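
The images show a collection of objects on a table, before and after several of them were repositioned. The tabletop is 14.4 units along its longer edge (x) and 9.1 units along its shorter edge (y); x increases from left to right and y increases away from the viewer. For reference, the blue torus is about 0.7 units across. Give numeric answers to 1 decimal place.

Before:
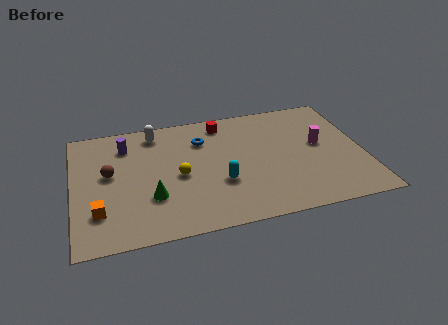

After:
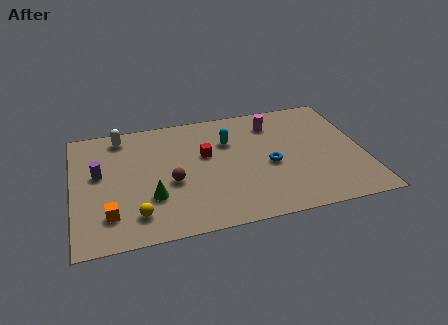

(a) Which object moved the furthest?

the blue torus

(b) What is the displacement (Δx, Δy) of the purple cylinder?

(-1.4, -1.9)

The purple cylinder was at about (2.7, 7.1) and moved to about (1.3, 5.2).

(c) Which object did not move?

the green cone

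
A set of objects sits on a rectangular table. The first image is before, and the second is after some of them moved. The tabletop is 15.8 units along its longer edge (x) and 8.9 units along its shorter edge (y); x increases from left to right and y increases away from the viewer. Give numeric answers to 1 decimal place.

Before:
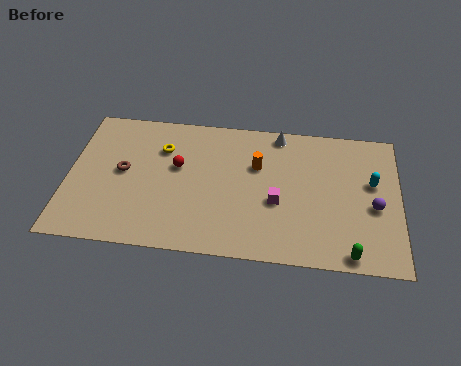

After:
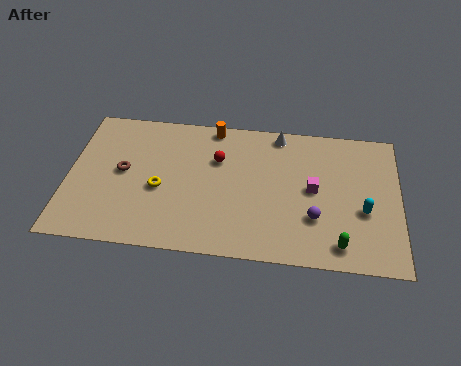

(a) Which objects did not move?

the white cone and the brown torus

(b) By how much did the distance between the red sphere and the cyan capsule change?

-1.9

Before: roughly 9.3 units apart; after: 7.4. That's 1.9 units closer together.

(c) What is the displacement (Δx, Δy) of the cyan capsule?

(-0.4, -1.8)

The cyan capsule was at about (14.5, 5.3) and moved to about (14.1, 3.5).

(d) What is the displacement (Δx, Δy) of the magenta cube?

(1.7, 1.0)

The magenta cube started near (10.0, 3.6) and ended near (11.7, 4.6).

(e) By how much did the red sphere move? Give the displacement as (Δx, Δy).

(1.9, 0.7)

The red sphere was at about (5.2, 5.3) and moved to about (7.1, 6.0).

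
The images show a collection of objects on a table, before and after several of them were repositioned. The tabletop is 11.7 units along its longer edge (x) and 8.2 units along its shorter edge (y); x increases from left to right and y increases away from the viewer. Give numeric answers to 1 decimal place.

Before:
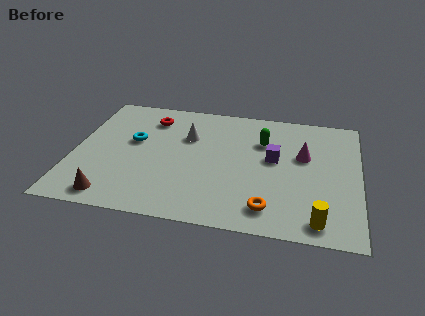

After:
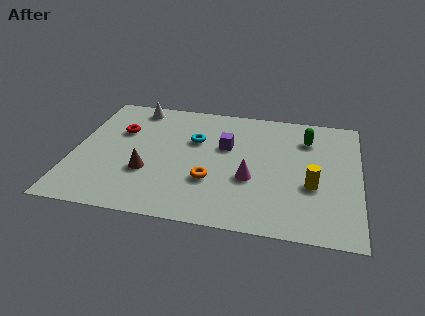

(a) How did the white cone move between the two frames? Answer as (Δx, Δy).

(-2.3, 1.7)

From the two frames, the white cone sits at roughly (4.6, 5.5) before and (2.3, 7.2) after.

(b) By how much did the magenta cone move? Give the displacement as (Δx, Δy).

(-2.1, -1.9)

From the two frames, the magenta cone sits at roughly (9.4, 5.0) before and (7.3, 3.1) after.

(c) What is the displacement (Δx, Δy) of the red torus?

(-1.2, -1.1)

The red torus started near (3.0, 6.5) and ended near (1.8, 5.4).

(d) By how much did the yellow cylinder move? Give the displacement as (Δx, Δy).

(-0.3, 2.1)

From the two frames, the yellow cylinder sits at roughly (10.1, 1.0) before and (9.8, 3.1) after.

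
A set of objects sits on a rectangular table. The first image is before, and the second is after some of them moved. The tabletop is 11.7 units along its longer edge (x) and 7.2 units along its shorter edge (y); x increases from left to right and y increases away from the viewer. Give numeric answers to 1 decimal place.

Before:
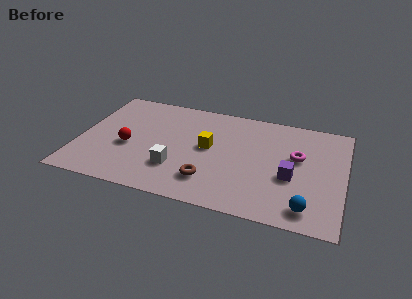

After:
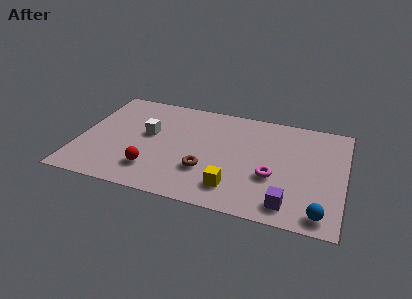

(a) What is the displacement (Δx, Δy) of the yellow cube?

(1.3, -2.4)

From the two frames, the yellow cube sits at roughly (5.7, 3.9) before and (7.0, 1.5) after.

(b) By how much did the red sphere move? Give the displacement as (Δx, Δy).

(1.2, -1.3)

The red sphere started near (2.2, 3.0) and ended near (3.4, 1.7).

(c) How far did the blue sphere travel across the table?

0.6

The blue sphere was near (10.2, 1.1) before and (10.8, 0.9) after, so it travelled √(0.6² + 0.2²) ≈ 0.6 units.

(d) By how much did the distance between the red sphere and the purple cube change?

-1.2

The distance was about 7.2 in the first image and 6.0 in the second, so they moved 1.2 units closer together.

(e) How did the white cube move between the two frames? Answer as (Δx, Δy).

(-1.4, 2.0)

The white cube started near (4.4, 2.1) and ended near (3.0, 4.1).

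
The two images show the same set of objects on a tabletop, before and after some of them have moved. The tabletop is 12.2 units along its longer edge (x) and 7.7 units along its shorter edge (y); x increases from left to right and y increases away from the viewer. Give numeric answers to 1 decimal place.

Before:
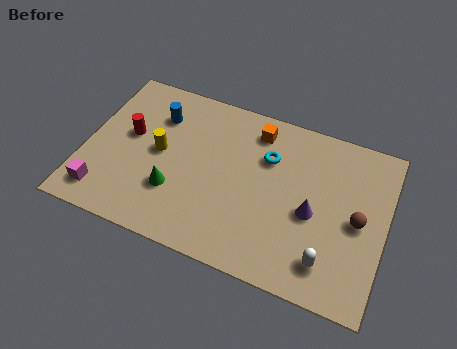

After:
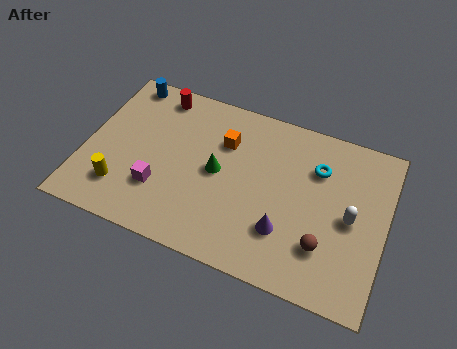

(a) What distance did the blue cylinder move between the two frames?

1.9

The blue cylinder was near (2.7, 5.7) before and (1.2, 6.9) after, so it travelled √(1.5² + 1.2²) ≈ 1.9 units.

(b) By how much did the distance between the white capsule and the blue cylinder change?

+1.6

Before: roughly 8.5 units apart; after: 10.1. That's 1.6 units further apart.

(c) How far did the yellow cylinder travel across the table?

2.6

The yellow cylinder was near (3.0, 4.0) before and (1.7, 1.8) after, so it travelled √(1.3² + 2.2²) ≈ 2.6 units.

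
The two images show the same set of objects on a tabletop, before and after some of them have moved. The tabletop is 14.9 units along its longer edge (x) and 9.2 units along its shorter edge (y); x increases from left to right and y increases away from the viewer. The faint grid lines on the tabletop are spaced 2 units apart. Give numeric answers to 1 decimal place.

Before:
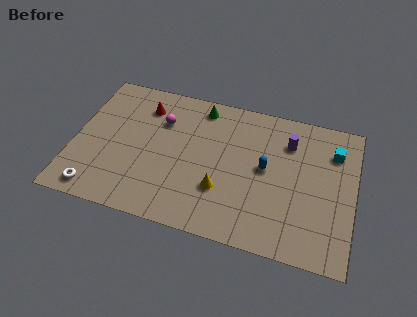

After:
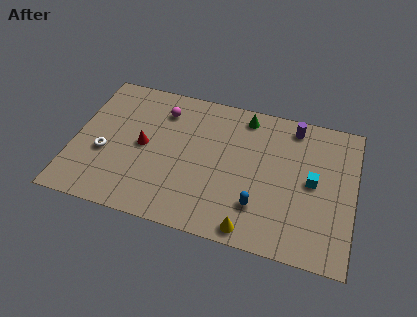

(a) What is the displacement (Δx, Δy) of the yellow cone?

(1.7, -2.0)

From the two frames, the yellow cone sits at roughly (8.0, 2.9) before and (9.7, 0.9) after.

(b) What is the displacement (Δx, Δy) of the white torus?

(0.2, 2.5)

The white torus was at about (1.5, 1.1) and moved to about (1.7, 3.6).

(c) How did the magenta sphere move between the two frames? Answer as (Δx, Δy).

(0.0, 0.7)

From the two frames, the magenta sphere sits at roughly (4.5, 6.5) before and (4.5, 7.2) after.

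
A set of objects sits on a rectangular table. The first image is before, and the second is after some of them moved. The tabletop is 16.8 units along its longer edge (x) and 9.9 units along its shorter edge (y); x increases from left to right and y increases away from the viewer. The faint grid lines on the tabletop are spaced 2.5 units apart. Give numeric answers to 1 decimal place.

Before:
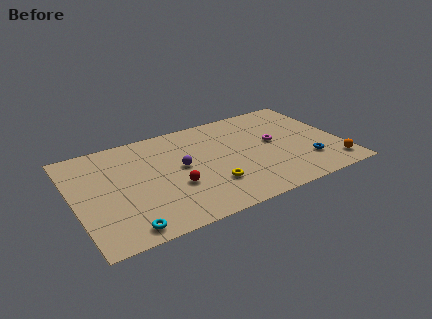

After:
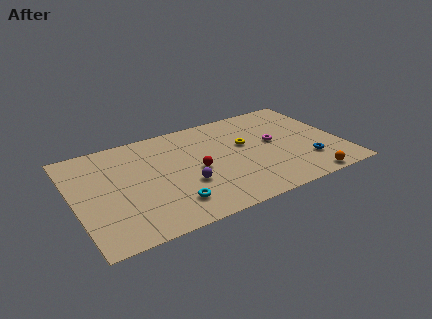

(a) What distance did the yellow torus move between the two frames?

4.0

The yellow torus moved from about (8.3, 2.8) to (10.9, 5.9), a distance of √(2.6² + 3.1²) ≈ 4.0.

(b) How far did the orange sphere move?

2.0

The orange sphere moved from about (15.9, 1.6) to (14.1, 0.8), a distance of √(1.8² + 0.8²) ≈ 2.0.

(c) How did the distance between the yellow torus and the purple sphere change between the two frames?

+1.8

The distance was about 3.0 in the first image and 4.8 in the second, so they moved 1.8 units further apart.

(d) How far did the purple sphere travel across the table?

1.8

The purple sphere moved from about (6.7, 5.3) to (6.8, 3.5), a distance of √(0.1² + 1.8²) ≈ 1.8.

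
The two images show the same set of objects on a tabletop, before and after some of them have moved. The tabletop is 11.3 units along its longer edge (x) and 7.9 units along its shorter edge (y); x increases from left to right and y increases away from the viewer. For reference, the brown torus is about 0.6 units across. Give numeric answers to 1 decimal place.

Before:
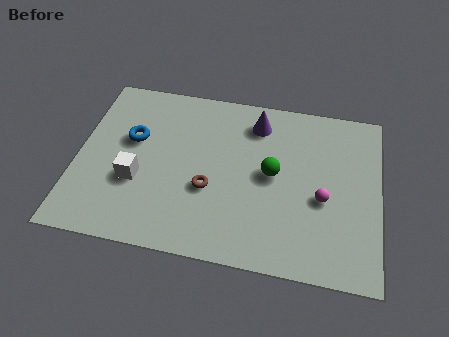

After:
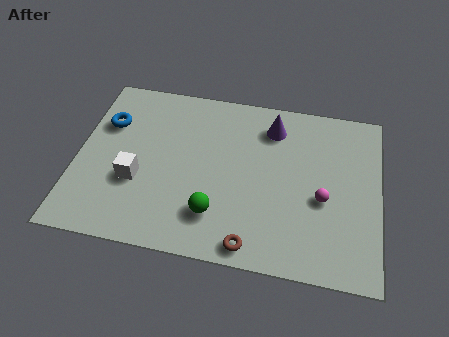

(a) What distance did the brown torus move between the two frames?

2.8

The brown torus was near (5.0, 3.0) before and (6.7, 0.8) after, so it travelled √(1.7² + 2.2²) ≈ 2.8 units.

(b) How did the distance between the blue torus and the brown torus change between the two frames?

+3.8

The distance was about 3.5 in the first image and 7.3 in the second, so they moved 3.8 units further apart.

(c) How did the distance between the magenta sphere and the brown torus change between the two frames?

-0.7

They were about 4.2 units apart before and 3.5 after — 0.7 units closer together.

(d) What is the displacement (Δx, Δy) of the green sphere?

(-2.0, -2.2)

The green sphere started near (7.3, 4.1) and ended near (5.3, 1.9).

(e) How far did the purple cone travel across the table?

0.6

The purple cone was near (6.6, 6.4) before and (7.2, 6.3) after, so it travelled √(0.6² + 0.1²) ≈ 0.6 units.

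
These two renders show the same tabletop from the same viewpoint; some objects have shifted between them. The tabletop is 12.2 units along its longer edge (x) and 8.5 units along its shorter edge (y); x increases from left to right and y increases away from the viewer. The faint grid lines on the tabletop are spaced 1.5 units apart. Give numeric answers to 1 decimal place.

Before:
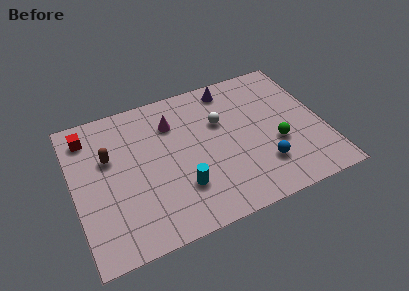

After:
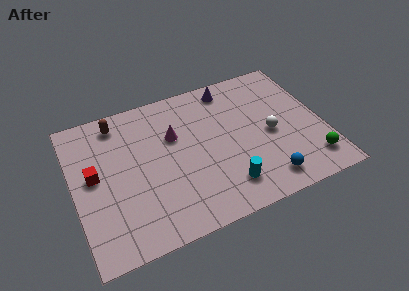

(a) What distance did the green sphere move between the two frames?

2.2

From (9.8, 3.2) to (11.3, 1.6), the green sphere covered √(1.5² + 1.6²) ≈ 2.2 units.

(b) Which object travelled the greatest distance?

the white sphere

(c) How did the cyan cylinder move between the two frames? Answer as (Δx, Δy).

(2.1, -0.7)

The cyan cylinder started near (5.0, 2.4) and ended near (7.1, 1.7).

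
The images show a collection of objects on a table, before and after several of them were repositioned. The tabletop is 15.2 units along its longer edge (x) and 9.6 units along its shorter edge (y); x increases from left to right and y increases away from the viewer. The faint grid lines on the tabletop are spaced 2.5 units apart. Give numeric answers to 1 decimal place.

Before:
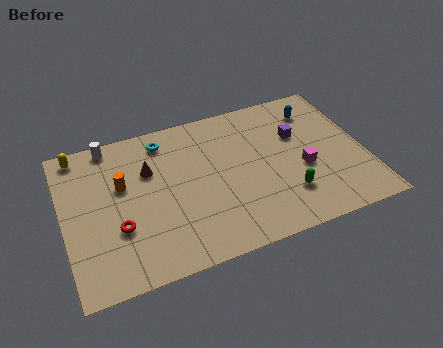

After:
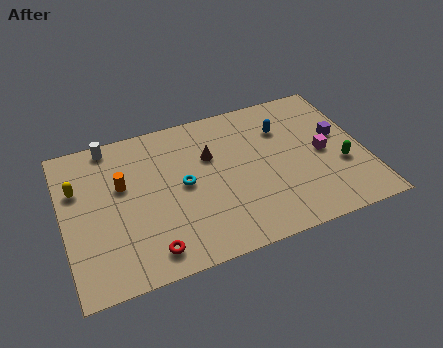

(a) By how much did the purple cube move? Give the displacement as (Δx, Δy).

(2.0, -0.7)

The purple cube was at about (12.0, 6.2) and moved to about (14.0, 5.5).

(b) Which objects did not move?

the white cylinder and the orange cylinder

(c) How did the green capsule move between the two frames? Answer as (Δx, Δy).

(2.9, 1.0)

From the two frames, the green capsule sits at roughly (11.0, 2.5) before and (13.9, 3.5) after.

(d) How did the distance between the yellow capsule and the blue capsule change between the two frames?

-1.6

Before: roughly 12.1 units apart; after: 10.5. That's 1.6 units closer together.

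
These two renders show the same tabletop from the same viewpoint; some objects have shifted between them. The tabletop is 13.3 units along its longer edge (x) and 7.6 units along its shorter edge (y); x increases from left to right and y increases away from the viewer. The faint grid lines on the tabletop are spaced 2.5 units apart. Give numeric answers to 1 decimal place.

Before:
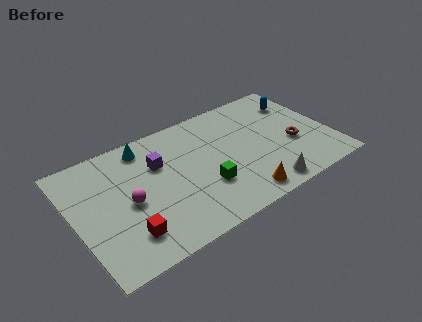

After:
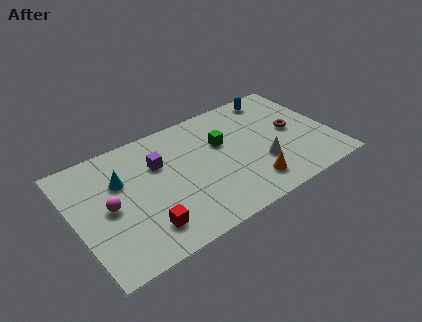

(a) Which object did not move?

the purple cube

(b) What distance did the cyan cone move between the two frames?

2.1

From (4.0, 6.5) to (2.5, 5.0), the cyan cone covered √(1.5² + 1.5²) ≈ 2.1 units.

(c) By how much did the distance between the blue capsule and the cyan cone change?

+0.5

They were about 8.1 units apart before and 8.6 after — 0.5 units further apart.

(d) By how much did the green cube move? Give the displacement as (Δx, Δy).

(1.3, 2.3)

The green cube was at about (6.5, 2.5) and moved to about (7.8, 4.8).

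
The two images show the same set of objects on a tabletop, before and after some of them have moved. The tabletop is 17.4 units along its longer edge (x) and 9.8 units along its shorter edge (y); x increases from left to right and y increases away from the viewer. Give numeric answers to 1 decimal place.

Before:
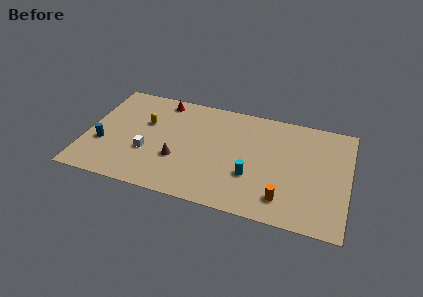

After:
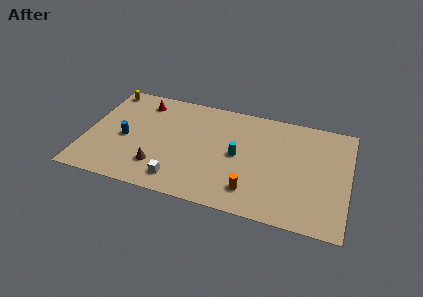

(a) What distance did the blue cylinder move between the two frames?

1.7

The blue cylinder moved from about (1.2, 3.5) to (2.6, 4.4), a distance of √(1.4² + 0.9²) ≈ 1.7.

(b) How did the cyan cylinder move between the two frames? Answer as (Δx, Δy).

(-1.0, 1.6)

The cyan cylinder was at about (11.1, 3.3) and moved to about (10.1, 4.9).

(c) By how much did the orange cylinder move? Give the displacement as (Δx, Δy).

(-2.1, 0.1)

The orange cylinder started near (13.3, 1.9) and ended near (11.2, 2.0).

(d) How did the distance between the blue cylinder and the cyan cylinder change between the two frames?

-2.4

Before: roughly 9.9 units apart; after: 7.5. That's 2.4 units closer together.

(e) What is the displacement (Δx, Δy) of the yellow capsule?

(-2.9, 2.5)

From the two frames, the yellow capsule sits at roughly (3.8, 6.2) before and (0.9, 8.7) after.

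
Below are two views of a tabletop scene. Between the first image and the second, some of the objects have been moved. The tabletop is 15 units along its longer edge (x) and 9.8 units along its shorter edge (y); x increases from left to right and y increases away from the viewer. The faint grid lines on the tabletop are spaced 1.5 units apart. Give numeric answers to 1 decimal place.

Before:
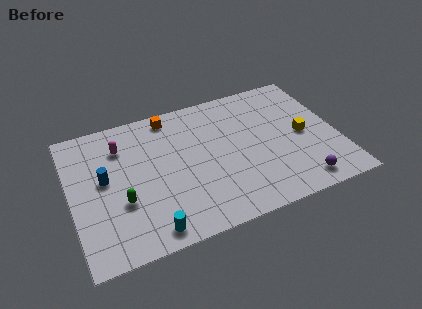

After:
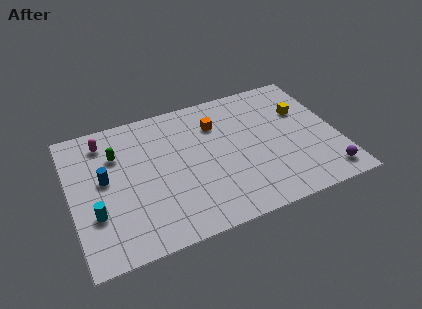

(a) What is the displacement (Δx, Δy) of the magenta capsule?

(-0.9, 0.7)

The magenta capsule started near (3.0, 7.4) and ended near (2.1, 8.1).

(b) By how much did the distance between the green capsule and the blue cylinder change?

-0.4

The distance was about 2.1 in the first image and 1.7 in the second, so they moved 0.4 units closer together.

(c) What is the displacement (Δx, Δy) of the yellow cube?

(0.2, 1.8)

From the two frames, the yellow cube sits at roughly (13.1, 4.7) before and (13.3, 6.5) after.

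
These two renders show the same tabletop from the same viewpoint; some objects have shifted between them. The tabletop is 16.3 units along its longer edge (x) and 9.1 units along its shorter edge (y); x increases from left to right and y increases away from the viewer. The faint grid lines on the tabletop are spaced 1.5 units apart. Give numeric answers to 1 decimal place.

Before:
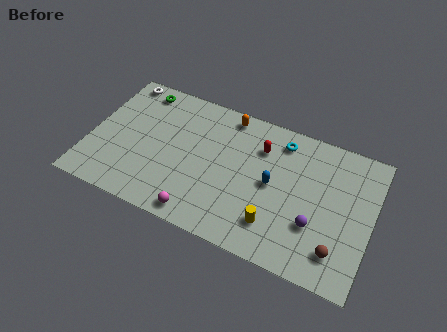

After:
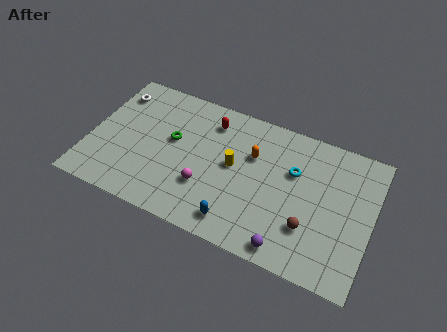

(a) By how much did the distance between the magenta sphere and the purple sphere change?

-1.4

They were about 6.7 units apart before and 5.3 after — 1.4 units closer together.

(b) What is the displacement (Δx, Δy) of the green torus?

(2.3, -2.7)

The green torus started near (2.4, 7.9) and ended near (4.7, 5.2).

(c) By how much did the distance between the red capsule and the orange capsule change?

+0.4

The distance was about 2.5 in the first image and 2.9 in the second, so they moved 0.4 units further apart.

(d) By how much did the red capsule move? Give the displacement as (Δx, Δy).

(-3.0, 0.6)

The red capsule started near (9.7, 6.7) and ended near (6.7, 7.3).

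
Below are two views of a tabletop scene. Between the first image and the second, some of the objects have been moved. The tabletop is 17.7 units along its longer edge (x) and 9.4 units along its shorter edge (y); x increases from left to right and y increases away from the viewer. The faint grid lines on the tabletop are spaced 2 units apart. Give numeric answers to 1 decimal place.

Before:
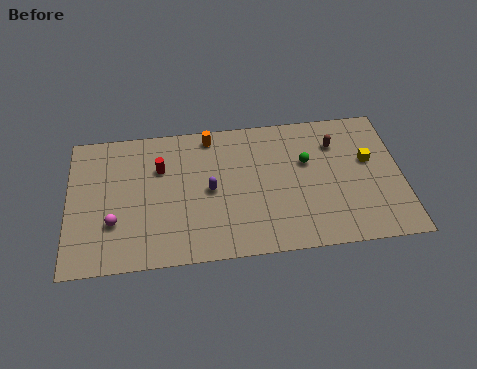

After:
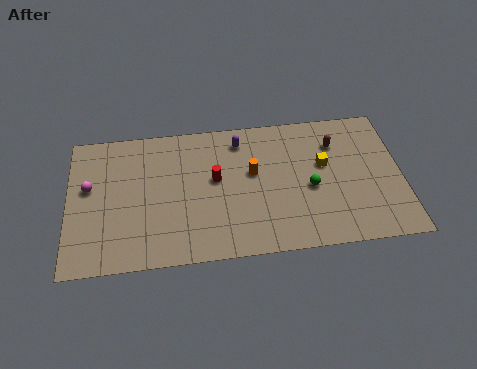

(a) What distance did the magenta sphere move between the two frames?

2.8

The magenta sphere moved from about (2.4, 3.0) to (1.1, 5.5), a distance of √(1.3² + 2.5²) ≈ 2.8.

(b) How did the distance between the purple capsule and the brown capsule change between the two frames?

-2.0

The distance was about 7.2 in the first image and 5.2 in the second, so they moved 2.0 units closer together.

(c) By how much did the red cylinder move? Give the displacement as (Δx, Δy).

(2.9, -1.1)

From the two frames, the red cylinder sits at roughly (4.9, 6.4) before and (7.8, 5.3) after.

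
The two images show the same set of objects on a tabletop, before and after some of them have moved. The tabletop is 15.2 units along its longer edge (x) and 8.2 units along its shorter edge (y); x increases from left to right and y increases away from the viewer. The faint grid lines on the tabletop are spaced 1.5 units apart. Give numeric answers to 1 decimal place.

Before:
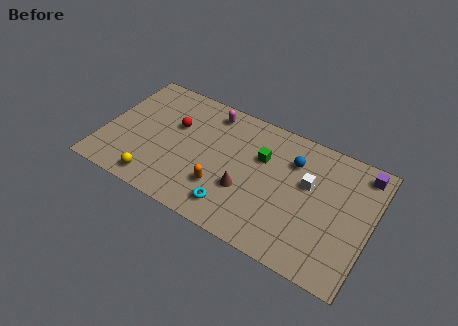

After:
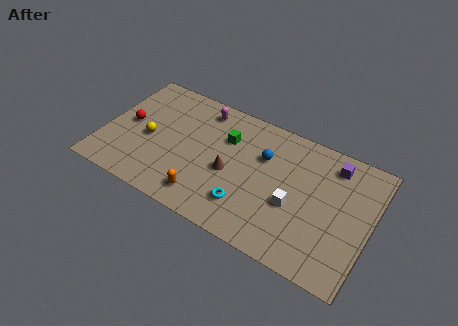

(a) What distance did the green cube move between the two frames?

2.1

The green cube moved from about (8.9, 5.4) to (6.8, 5.7), a distance of √(2.1² + 0.3²) ≈ 2.1.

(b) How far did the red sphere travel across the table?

2.8

From (3.9, 5.2) to (1.3, 4.2), the red sphere covered √(2.6² + 1.0²) ≈ 2.8 units.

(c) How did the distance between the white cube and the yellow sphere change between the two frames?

-0.7

They were about 9.1 units apart before and 8.4 after — 0.7 units closer together.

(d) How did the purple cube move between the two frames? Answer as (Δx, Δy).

(-1.6, -0.3)

From the two frames, the purple cube sits at roughly (14.4, 7.1) before and (12.8, 6.8) after.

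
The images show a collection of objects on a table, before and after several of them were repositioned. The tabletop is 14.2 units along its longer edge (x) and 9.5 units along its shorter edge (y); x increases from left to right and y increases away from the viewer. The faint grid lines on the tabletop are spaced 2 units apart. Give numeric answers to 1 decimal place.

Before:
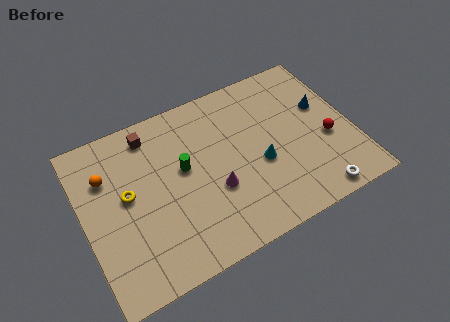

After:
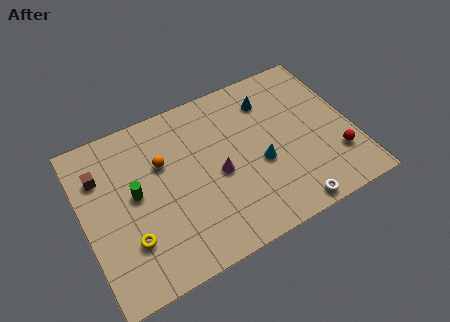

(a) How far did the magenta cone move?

0.9

The magenta cone moved from about (6.7, 3.5) to (7.0, 4.3), a distance of √(0.3² + 0.8²) ≈ 0.9.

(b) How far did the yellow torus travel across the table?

2.5

The yellow torus was near (2.3, 5.2) before and (2.1, 2.7) after, so it travelled √(0.2² + 2.5²) ≈ 2.5 units.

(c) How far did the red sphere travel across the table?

1.2

The red sphere moved from about (12.8, 3.8) to (13.1, 2.6), a distance of √(0.3² + 1.2²) ≈ 1.2.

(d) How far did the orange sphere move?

2.9

From (1.4, 6.7) to (4.3, 6.2), the orange sphere covered √(2.9² + 0.5²) ≈ 2.9 units.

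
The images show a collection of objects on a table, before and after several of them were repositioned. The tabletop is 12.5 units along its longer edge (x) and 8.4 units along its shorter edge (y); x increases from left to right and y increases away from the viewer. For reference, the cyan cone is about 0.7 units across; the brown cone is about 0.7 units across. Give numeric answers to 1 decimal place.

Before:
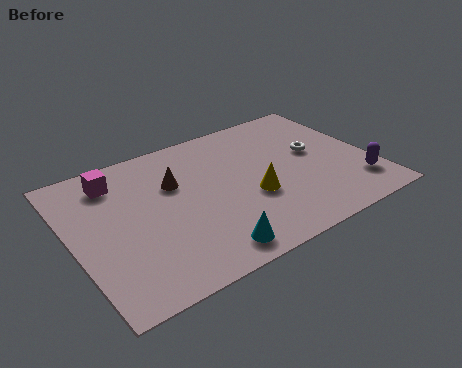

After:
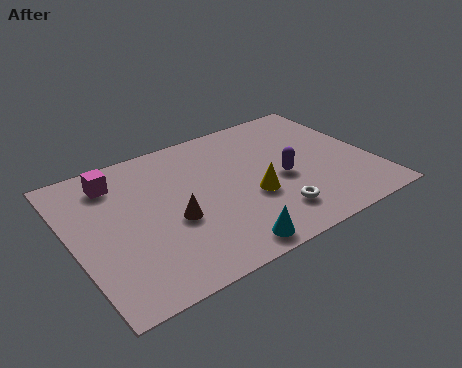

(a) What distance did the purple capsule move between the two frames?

3.4

The purple capsule moved from about (11.6, 1.9) to (8.7, 3.7), a distance of √(2.9² + 1.8²) ≈ 3.4.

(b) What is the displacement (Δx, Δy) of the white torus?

(-2.4, -2.9)

The white torus started near (10.3, 4.7) and ended near (7.9, 1.8).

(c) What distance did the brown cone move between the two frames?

2.1

From (4.4, 5.5) to (4.0, 3.4), the brown cone covered √(0.4² + 2.1²) ≈ 2.1 units.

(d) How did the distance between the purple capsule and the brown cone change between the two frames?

-3.3

They were about 8.0 units apart before and 4.7 after — 3.3 units closer together.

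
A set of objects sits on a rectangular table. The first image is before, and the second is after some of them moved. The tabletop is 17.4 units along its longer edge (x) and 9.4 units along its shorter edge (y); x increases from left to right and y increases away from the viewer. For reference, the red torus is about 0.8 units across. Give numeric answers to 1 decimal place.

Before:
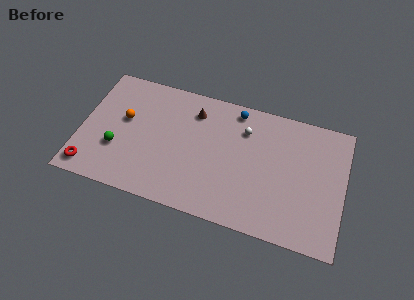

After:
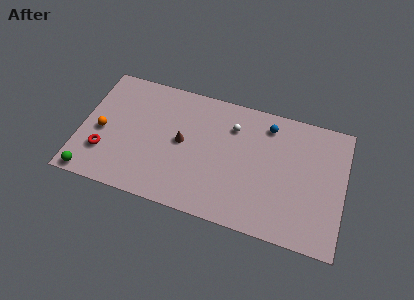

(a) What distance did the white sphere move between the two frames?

0.8

The white sphere moved from about (10.7, 7.0) to (9.9, 7.0), a distance of √(0.8² + 0.0²) ≈ 0.8.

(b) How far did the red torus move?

1.6

From (0.9, 1.3) to (1.7, 2.7), the red torus covered √(0.8² + 1.4²) ≈ 1.6 units.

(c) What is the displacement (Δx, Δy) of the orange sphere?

(-1.4, -1.3)

From the two frames, the orange sphere sits at roughly (2.8, 5.5) before and (1.4, 4.2) after.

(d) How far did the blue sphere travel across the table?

2.3

From (10.0, 8.3) to (12.2, 7.8), the blue sphere covered √(2.2² + 0.5²) ≈ 2.3 units.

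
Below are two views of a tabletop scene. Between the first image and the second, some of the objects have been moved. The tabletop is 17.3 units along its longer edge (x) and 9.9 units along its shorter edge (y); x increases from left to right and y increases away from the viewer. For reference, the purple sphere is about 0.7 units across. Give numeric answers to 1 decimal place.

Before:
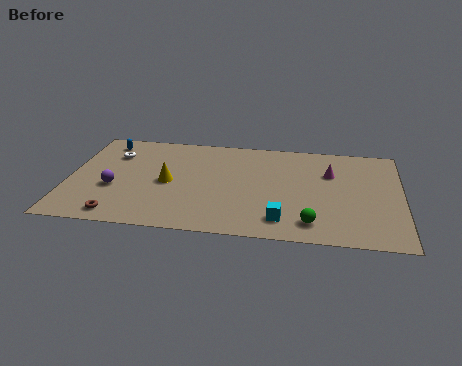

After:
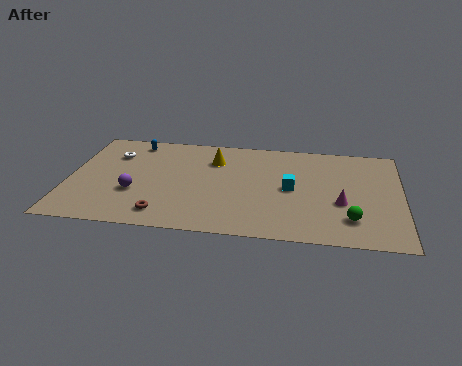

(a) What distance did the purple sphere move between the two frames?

1.1

The purple sphere moved from about (2.4, 3.8) to (3.5, 3.5), a distance of √(1.1² + 0.3²) ≈ 1.1.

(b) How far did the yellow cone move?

3.5

The yellow cone was near (5.2, 4.7) before and (7.5, 7.3) after, so it travelled √(2.3² + 2.6²) ≈ 3.5 units.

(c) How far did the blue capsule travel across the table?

1.5

The blue capsule moved from about (1.7, 8.4) to (3.2, 8.6), a distance of √(1.5² + 0.2²) ≈ 1.5.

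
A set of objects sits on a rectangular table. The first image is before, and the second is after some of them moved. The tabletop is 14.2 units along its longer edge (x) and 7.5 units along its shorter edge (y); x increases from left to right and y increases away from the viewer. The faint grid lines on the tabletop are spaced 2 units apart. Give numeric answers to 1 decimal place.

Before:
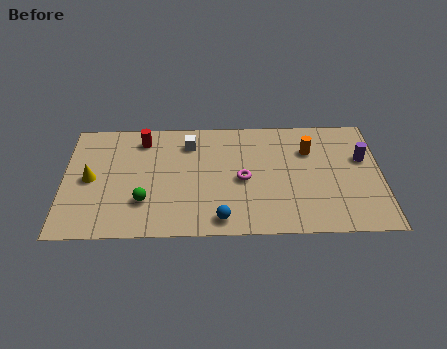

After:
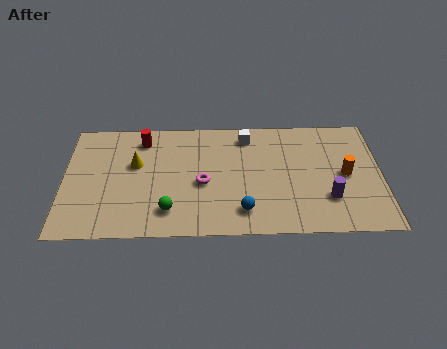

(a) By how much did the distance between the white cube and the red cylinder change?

+2.6

The distance was about 2.1 in the first image and 4.7 in the second, so they moved 2.6 units further apart.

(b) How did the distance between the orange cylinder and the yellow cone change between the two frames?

-0.5

Before: roughly 9.9 units apart; after: 9.4. That's 0.5 units closer together.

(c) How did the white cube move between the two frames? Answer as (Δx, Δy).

(2.6, 0.4)

The white cube started near (5.6, 5.9) and ended near (8.2, 6.3).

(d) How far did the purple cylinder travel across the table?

3.0

From (13.4, 4.7) to (11.8, 2.2), the purple cylinder covered √(1.6² + 2.5²) ≈ 3.0 units.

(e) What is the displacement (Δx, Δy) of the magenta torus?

(-1.8, -0.2)

From the two frames, the magenta torus sits at roughly (8.0, 3.5) before and (6.2, 3.3) after.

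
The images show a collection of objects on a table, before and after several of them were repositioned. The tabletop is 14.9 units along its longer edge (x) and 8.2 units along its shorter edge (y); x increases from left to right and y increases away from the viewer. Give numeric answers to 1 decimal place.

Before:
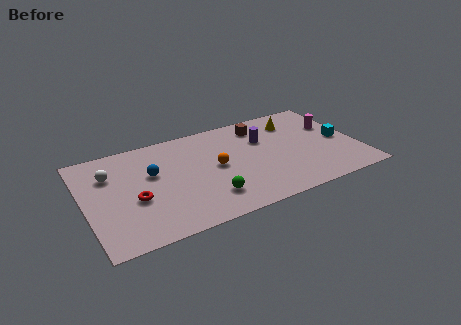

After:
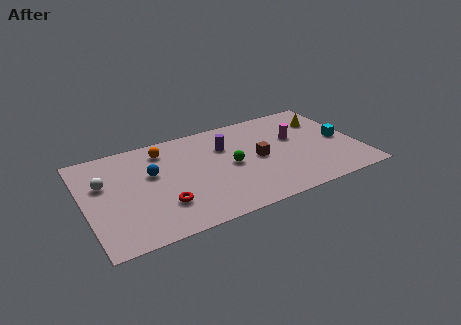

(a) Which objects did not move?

the blue sphere and the cyan cube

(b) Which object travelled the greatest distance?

the orange sphere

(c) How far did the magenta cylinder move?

2.2

From (13.8, 5.3) to (11.6, 5.0), the magenta cylinder covered √(2.2² + 0.3²) ≈ 2.2 units.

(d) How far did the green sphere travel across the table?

2.6

The green sphere was near (6.4, 1.9) before and (7.9, 4.0) after, so it travelled √(1.5² + 2.1²) ≈ 2.6 units.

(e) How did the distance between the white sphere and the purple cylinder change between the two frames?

-1.7

The distance was about 8.4 in the first image and 6.7 in the second, so they moved 1.7 units closer together.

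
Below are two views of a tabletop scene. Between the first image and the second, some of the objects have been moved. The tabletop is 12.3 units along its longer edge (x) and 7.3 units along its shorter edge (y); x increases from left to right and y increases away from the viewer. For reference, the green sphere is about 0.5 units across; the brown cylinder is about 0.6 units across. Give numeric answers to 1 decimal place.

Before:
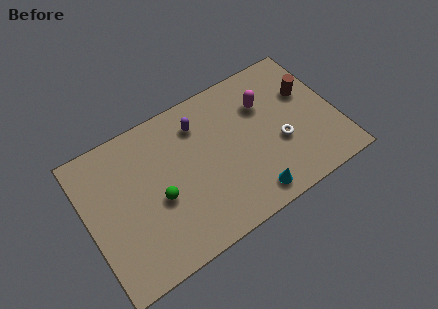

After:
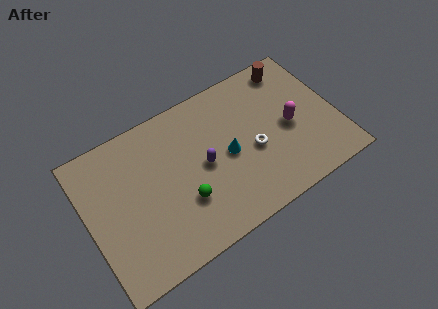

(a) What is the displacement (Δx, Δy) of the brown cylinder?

(-0.5, 1.6)

The brown cylinder started near (11.1, 4.7) and ended near (10.6, 6.3).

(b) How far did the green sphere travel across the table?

1.3

From (3.4, 3.1) to (4.5, 2.4), the green sphere covered √(1.1² + 0.7²) ≈ 1.3 units.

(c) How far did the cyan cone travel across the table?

2.6

From (7.6, 1.0) to (6.9, 3.5), the cyan cone covered √(0.7² + 2.5²) ≈ 2.6 units.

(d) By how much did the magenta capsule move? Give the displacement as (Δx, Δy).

(1.0, -1.7)

The magenta capsule was at about (9.0, 5.1) and moved to about (10.0, 3.4).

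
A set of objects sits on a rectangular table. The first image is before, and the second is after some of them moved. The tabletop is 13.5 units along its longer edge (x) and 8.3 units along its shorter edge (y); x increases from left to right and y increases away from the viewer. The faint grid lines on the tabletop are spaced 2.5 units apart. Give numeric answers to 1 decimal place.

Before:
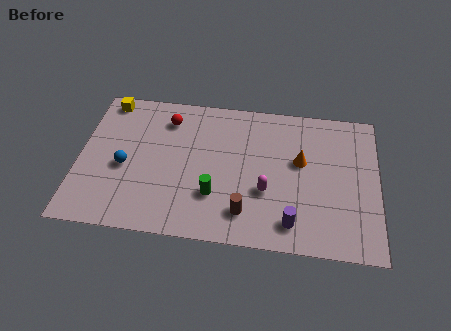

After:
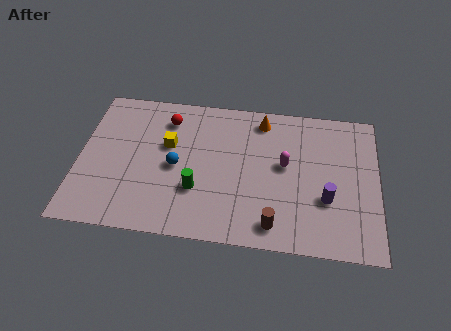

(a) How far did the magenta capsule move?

1.8

From (8.5, 3.0) to (9.3, 4.6), the magenta capsule covered √(0.8² + 1.6²) ≈ 1.8 units.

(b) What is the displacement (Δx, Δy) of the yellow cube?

(2.9, -2.3)

The yellow cube started near (1.1, 7.4) and ended near (4.0, 5.1).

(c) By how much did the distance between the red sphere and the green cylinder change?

-0.5

Before: roughly 4.7 units apart; after: 4.2. That's 0.5 units closer together.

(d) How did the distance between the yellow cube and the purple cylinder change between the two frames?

-3.0

They were about 10.5 units apart before and 7.5 after — 3.0 units closer together.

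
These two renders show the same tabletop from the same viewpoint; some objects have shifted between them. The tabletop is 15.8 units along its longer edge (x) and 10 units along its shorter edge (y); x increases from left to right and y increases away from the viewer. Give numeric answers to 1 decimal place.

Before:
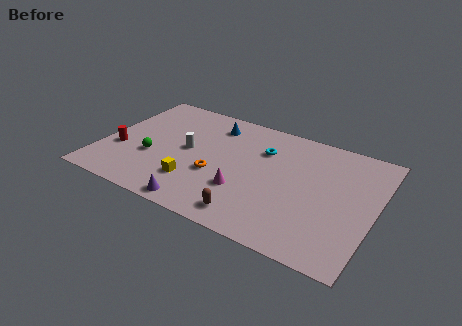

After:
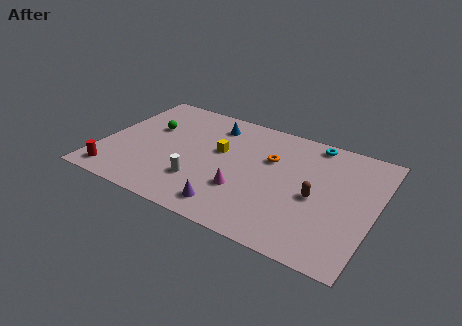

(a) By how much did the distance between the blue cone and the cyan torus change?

+2.6

The distance was about 3.3 in the first image and 5.9 in the second, so they moved 2.6 units further apart.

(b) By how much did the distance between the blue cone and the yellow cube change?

-3.2

They were about 5.5 units apart before and 2.3 after — 3.2 units closer together.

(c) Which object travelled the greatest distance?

the brown capsule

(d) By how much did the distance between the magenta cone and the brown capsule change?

+2.3

The distance was about 1.9 in the first image and 4.2 in the second, so they moved 2.3 units further apart.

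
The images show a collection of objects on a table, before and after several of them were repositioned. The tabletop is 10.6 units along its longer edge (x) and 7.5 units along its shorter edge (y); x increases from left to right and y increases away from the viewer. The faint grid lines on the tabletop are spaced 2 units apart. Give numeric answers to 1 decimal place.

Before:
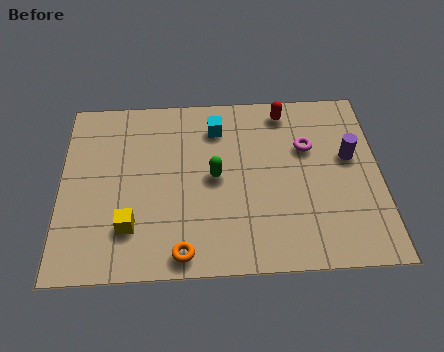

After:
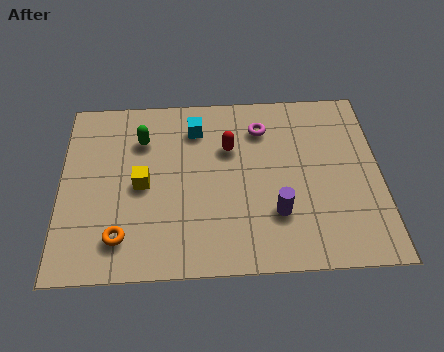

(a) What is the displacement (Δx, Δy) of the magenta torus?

(-1.5, 0.9)

The magenta torus was at about (8.2, 4.9) and moved to about (6.7, 5.8).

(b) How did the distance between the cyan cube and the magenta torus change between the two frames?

-1.0

Before: roughly 3.2 units apart; after: 2.2. That's 1.0 units closer together.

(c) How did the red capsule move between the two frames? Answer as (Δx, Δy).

(-1.9, -1.5)

The red capsule was at about (7.5, 6.5) and moved to about (5.6, 5.0).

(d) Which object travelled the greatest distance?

the purple cylinder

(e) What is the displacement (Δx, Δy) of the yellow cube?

(0.4, 1.7)

The yellow cube started near (2.3, 1.9) and ended near (2.7, 3.6).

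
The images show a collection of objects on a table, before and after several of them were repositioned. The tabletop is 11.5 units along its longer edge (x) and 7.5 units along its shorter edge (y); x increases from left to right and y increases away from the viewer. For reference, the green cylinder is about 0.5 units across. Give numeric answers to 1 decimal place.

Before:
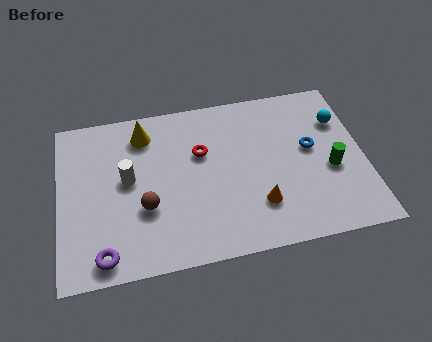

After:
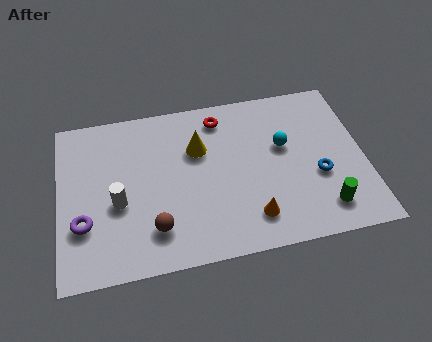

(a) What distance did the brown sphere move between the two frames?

1.0

The brown sphere moved from about (3.2, 2.7) to (3.5, 1.7), a distance of √(0.3² + 1.0²) ≈ 1.0.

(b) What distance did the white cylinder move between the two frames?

1.1

The white cylinder was near (2.6, 4.1) before and (2.2, 3.1) after, so it travelled √(0.4² + 1.0²) ≈ 1.1 units.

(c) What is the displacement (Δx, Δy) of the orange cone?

(-0.3, -0.5)

The orange cone was at about (7.4, 2.0) and moved to about (7.1, 1.5).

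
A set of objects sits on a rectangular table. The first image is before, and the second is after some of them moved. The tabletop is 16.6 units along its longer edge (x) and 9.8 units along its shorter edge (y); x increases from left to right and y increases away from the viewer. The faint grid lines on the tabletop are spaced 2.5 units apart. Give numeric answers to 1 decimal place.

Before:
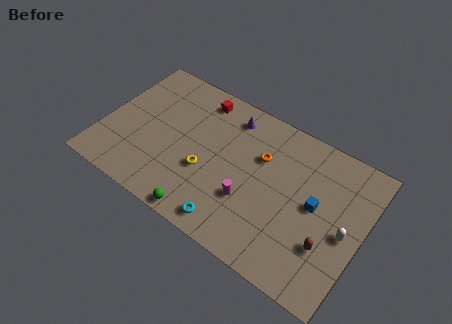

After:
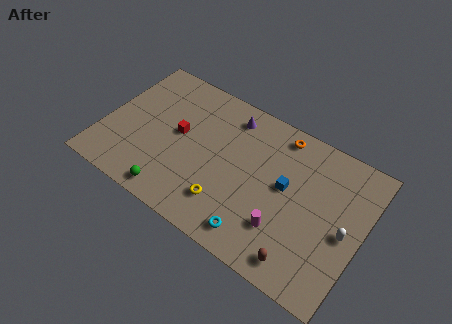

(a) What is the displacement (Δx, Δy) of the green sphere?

(-2.1, 0.3)

The green sphere was at about (7.2, 0.8) and moved to about (5.1, 1.1).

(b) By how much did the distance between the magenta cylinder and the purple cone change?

+1.7

They were about 5.3 units apart before and 7.0 after — 1.7 units further apart.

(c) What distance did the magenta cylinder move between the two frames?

2.4

The magenta cylinder was near (9.7, 3.3) before and (12.0, 2.7) after, so it travelled √(2.3² + 0.6²) ≈ 2.4 units.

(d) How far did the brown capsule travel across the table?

2.2

From (14.7, 3.1) to (13.4, 1.3), the brown capsule covered √(1.3² + 1.8²) ≈ 2.2 units.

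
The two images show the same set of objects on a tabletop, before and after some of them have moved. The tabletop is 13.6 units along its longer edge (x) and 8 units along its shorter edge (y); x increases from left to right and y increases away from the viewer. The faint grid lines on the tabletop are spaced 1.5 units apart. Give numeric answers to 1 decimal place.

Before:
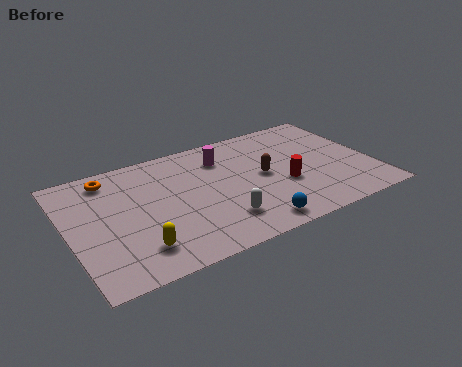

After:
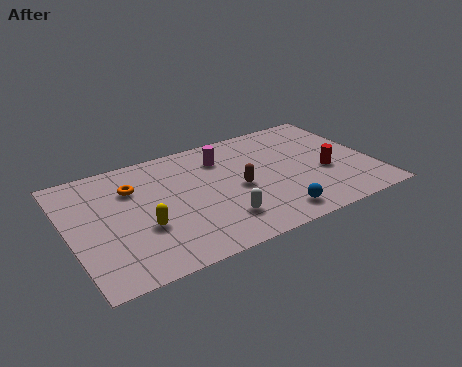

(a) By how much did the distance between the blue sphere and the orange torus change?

-0.8

The distance was about 8.1 in the first image and 7.3 in the second, so they moved 0.8 units closer together.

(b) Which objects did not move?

the magenta cylinder and the white capsule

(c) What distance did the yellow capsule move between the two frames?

1.3

The yellow capsule moved from about (2.7, 1.7) to (3.1, 2.9), a distance of √(0.4² + 1.2²) ≈ 1.3.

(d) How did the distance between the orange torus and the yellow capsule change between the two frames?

-2.3

They were about 5.1 units apart before and 2.8 after — 2.3 units closer together.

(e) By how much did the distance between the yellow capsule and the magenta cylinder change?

-1.1

They were about 6.2 units apart before and 5.1 after — 1.1 units closer together.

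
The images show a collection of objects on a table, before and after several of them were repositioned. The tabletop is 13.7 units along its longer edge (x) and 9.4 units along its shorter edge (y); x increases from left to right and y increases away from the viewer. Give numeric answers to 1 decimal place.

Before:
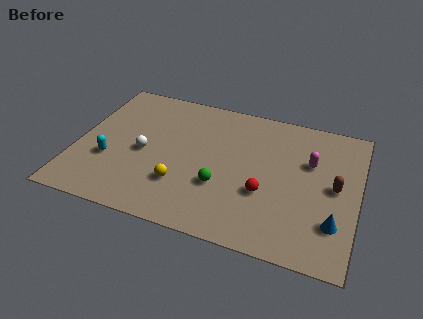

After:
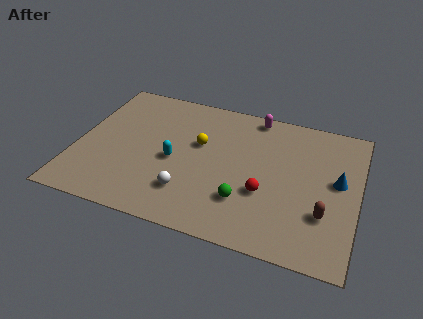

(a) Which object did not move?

the red sphere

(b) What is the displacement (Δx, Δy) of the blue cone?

(0.0, 2.7)

The blue cone started near (12.7, 2.5) and ended near (12.7, 5.2).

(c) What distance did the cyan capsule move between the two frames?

3.2

From (1.7, 3.3) to (4.8, 4.2), the cyan capsule covered √(3.1² + 0.9²) ≈ 3.2 units.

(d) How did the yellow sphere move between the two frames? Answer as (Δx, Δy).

(0.6, 3.0)

The yellow sphere was at about (5.3, 2.7) and moved to about (5.9, 5.7).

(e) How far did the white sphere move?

3.1

The white sphere was near (3.3, 4.3) before and (5.7, 2.3) after, so it travelled √(2.4² + 2.0²) ≈ 3.1 units.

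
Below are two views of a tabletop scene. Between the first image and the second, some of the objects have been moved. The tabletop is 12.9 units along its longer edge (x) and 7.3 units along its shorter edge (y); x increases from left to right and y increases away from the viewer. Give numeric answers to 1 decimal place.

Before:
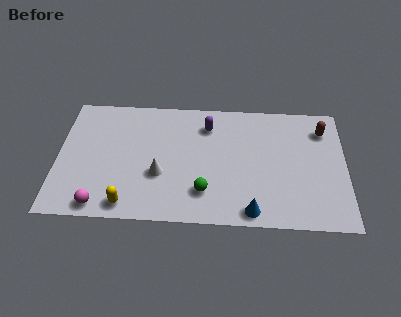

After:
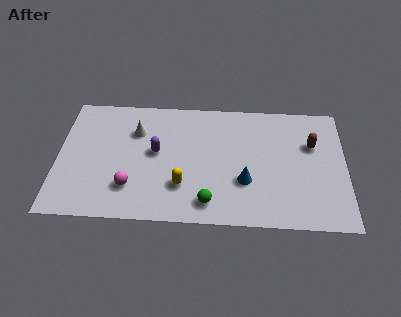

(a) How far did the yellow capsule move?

2.7

The yellow capsule was near (3.2, 0.9) before and (5.6, 2.1) after, so it travelled √(2.4² + 1.2²) ≈ 2.7 units.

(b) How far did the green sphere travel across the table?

0.6

The green sphere was near (6.6, 1.8) before and (6.8, 1.2) after, so it travelled √(0.2² + 0.6²) ≈ 0.6 units.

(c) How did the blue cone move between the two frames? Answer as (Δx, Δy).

(-0.3, 1.7)

From the two frames, the blue cone sits at roughly (8.7, 0.8) before and (8.4, 2.5) after.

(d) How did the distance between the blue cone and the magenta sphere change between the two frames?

-1.6

Before: roughly 6.7 units apart; after: 5.1. That's 1.6 units closer together.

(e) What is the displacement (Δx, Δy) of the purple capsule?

(-2.3, -1.7)

The purple capsule started near (6.7, 5.7) and ended near (4.4, 4.0).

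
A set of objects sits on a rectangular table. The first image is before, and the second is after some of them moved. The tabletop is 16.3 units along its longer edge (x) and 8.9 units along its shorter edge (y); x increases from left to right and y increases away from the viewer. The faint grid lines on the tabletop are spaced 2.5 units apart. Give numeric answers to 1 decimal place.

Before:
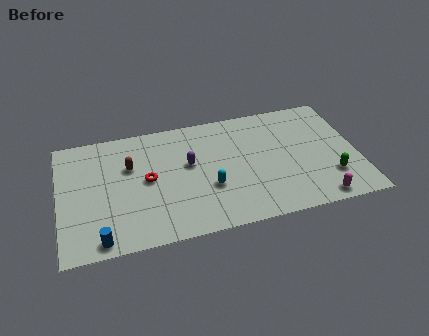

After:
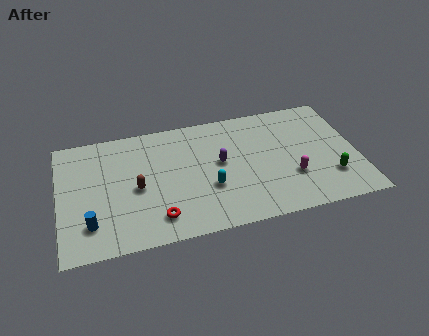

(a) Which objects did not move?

the green capsule and the cyan capsule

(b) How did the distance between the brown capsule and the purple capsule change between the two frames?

+1.4

The distance was about 3.3 in the first image and 4.7 in the second, so they moved 1.4 units further apart.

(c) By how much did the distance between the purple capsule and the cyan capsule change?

-0.4

The distance was about 2.2 in the first image and 1.8 in the second, so they moved 0.4 units closer together.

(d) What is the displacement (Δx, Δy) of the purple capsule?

(1.7, -0.3)

The purple capsule was at about (7.1, 5.2) and moved to about (8.8, 4.9).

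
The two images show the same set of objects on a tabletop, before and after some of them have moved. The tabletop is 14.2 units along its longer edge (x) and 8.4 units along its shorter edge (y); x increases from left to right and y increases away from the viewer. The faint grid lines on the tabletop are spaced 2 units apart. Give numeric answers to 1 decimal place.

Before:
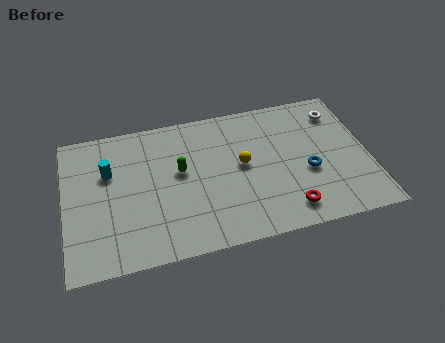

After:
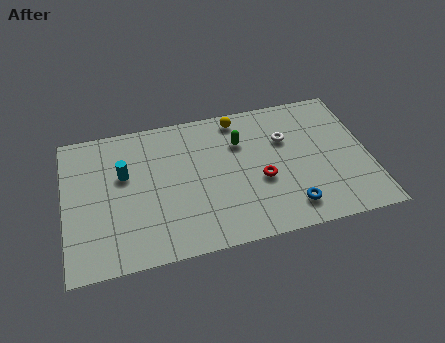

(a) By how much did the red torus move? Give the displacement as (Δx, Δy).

(-1.1, 2.0)

From the two frames, the red torus sits at roughly (10.2, 1.4) before and (9.1, 3.4) after.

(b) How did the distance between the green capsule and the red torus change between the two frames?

-3.3

The distance was about 5.9 in the first image and 2.6 in the second, so they moved 3.3 units closer together.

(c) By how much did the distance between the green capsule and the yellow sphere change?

-1.4

They were about 2.9 units apart before and 1.5 after — 1.4 units closer together.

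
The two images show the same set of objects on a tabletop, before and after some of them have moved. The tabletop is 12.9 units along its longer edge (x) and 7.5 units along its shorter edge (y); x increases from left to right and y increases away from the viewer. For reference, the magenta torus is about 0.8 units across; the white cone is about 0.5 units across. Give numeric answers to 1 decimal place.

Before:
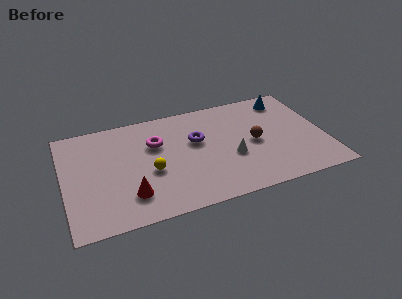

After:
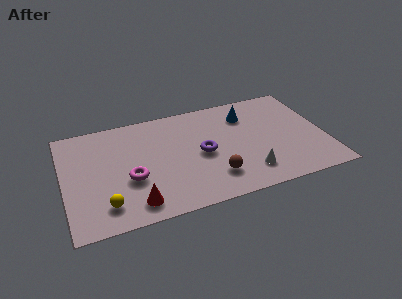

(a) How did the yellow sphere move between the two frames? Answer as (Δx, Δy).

(-2.3, -1.6)

The yellow sphere was at about (4.2, 3.1) and moved to about (1.9, 1.5).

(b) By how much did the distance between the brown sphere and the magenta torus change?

-0.9

Before: roughly 5.0 units apart; after: 4.1. That's 0.9 units closer together.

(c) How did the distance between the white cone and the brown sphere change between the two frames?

+0.3

They were about 1.4 units apart before and 1.7 after — 0.3 units further apart.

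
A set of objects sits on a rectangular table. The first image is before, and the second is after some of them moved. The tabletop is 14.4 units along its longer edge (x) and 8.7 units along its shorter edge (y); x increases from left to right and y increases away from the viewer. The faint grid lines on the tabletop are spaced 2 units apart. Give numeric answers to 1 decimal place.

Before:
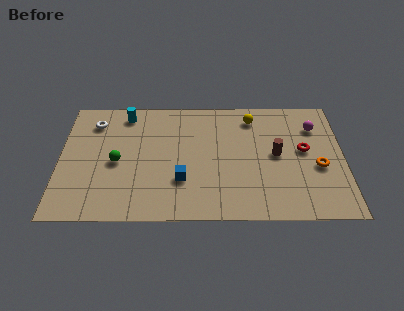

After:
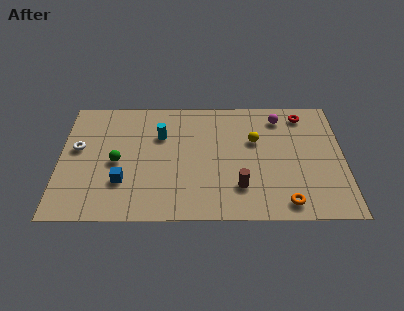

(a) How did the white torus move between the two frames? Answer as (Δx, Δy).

(-0.8, -1.9)

The white torus started near (1.7, 6.9) and ended near (0.9, 5.0).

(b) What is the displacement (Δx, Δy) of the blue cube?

(-3.0, -0.1)

The blue cube was at about (6.2, 2.7) and moved to about (3.2, 2.6).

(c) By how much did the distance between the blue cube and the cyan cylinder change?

-1.8

The distance was about 5.6 in the first image and 3.8 in the second, so they moved 1.8 units closer together.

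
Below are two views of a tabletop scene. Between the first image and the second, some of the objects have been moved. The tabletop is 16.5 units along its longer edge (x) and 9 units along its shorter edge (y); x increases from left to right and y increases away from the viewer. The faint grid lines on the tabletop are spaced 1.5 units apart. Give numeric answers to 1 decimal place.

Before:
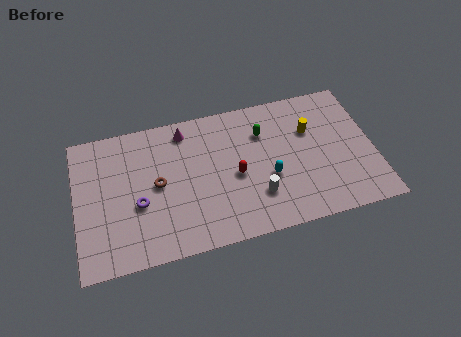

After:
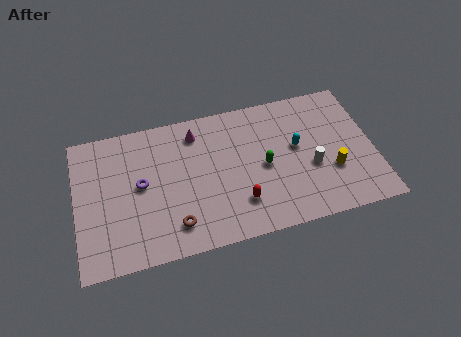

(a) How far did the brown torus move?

2.9

The brown torus was near (4.5, 4.6) before and (5.3, 1.8) after, so it travelled √(0.8² + 2.8²) ≈ 2.9 units.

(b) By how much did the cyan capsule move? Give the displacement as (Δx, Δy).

(1.7, 1.6)

From the two frames, the cyan capsule sits at roughly (10.6, 3.5) before and (12.3, 5.1) after.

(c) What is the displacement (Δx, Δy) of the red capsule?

(0.1, -1.8)

The red capsule started near (8.8, 4.1) and ended near (8.9, 2.3).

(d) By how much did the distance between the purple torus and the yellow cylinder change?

+0.6

Before: roughly 10.0 units apart; after: 10.6. That's 0.6 units further apart.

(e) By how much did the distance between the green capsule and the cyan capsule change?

-0.9

The distance was about 3.0 in the first image and 2.1 in the second, so they moved 0.9 units closer together.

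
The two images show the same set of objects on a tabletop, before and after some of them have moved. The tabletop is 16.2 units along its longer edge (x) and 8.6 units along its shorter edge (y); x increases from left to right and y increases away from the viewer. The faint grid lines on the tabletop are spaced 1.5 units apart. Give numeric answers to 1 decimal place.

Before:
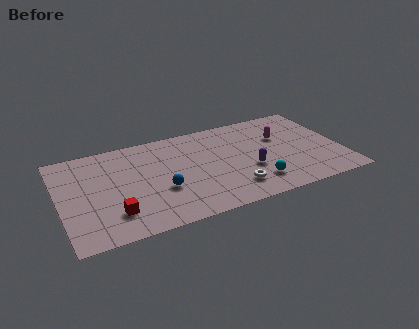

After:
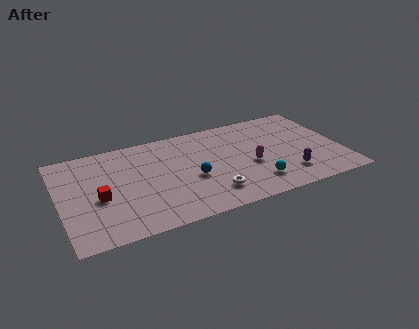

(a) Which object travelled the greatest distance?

the magenta capsule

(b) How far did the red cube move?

1.7

The red cube was near (2.9, 2.1) before and (2.2, 3.7) after, so it travelled √(0.7² + 1.6²) ≈ 1.7 units.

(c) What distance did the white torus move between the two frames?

1.3

The white torus moved from about (9.7, 1.9) to (8.4, 1.9), a distance of √(1.3² + 0.0²) ≈ 1.3.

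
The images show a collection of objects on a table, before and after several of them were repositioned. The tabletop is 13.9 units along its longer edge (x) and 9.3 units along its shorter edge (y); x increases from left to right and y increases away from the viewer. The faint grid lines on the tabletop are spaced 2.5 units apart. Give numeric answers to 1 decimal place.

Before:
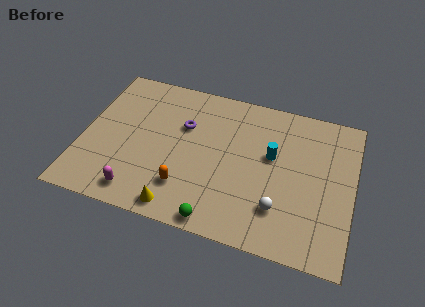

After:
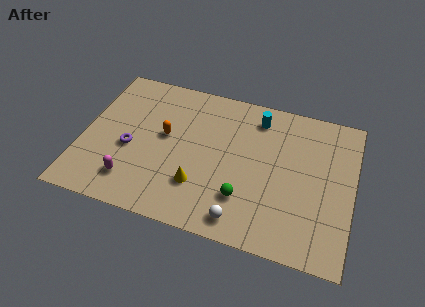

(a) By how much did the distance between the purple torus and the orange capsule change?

-1.7

They were about 3.8 units apart before and 2.1 after — 1.7 units closer together.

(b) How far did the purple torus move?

3.4

The purple torus moved from about (5.1, 6.1) to (2.5, 3.9), a distance of √(2.6² + 2.2²) ≈ 3.4.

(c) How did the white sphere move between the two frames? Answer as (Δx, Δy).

(-1.8, -1.2)

The white sphere started near (10.3, 2.4) and ended near (8.5, 1.2).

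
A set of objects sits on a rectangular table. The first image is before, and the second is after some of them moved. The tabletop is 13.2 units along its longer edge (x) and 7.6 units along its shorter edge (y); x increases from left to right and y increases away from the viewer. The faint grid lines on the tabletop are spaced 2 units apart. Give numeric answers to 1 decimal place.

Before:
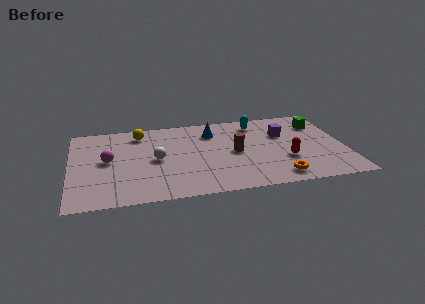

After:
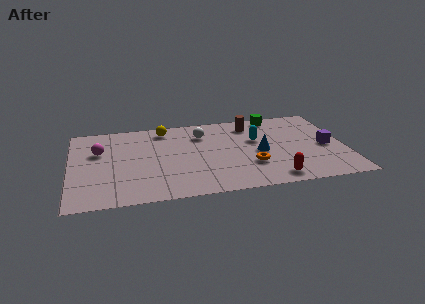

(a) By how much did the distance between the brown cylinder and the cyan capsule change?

-1.4

Before: roughly 2.9 units apart; after: 1.5. That's 1.4 units closer together.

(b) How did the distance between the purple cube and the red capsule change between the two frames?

+1.3

Before: roughly 2.4 units apart; after: 3.7. That's 1.3 units further apart.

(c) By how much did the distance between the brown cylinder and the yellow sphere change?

-1.0

Before: roughly 5.2 units apart; after: 4.2. That's 1.0 units closer together.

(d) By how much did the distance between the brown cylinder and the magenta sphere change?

+1.4

Before: roughly 6.1 units apart; after: 7.5. That's 1.4 units further apart.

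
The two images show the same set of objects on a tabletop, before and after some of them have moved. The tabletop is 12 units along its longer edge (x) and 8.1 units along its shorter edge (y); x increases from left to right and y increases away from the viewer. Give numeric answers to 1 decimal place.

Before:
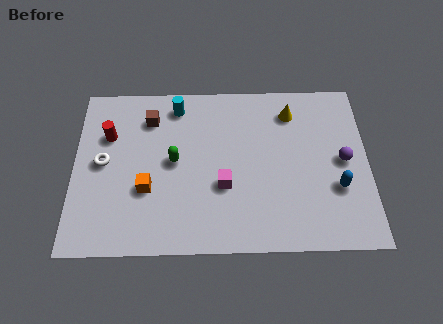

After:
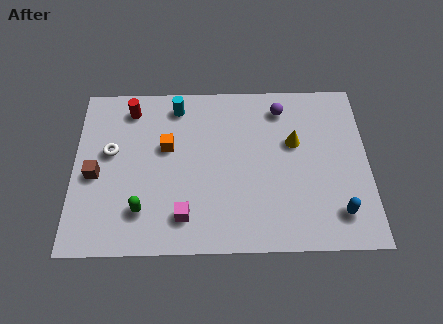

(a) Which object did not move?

the cyan cylinder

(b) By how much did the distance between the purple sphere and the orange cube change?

-3.1

The distance was about 8.1 in the first image and 5.0 in the second, so they moved 3.1 units closer together.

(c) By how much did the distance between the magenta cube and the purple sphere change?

+1.5

Before: roughly 5.0 units apart; after: 6.5. That's 1.5 units further apart.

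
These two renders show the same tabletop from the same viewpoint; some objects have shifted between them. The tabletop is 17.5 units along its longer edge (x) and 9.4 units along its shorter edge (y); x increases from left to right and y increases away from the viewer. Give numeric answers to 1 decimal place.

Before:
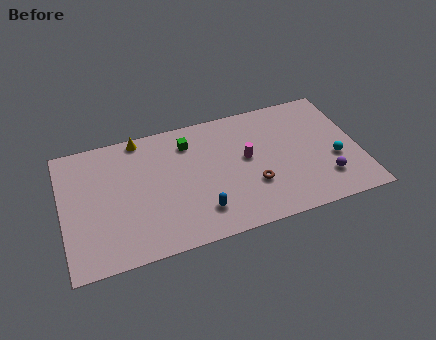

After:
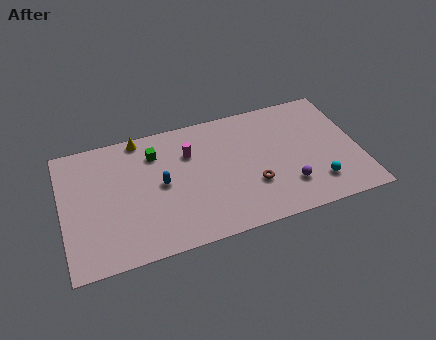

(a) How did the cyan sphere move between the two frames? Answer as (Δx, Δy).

(-1.2, -1.5)

From the two frames, the cyan sphere sits at roughly (16.0, 3.6) before and (14.8, 2.1) after.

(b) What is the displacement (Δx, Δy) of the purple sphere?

(-2.2, 0.1)

The purple sphere started near (15.3, 2.3) and ended near (13.1, 2.4).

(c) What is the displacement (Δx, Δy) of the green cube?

(-2.0, -0.2)

The green cube started near (7.6, 7.4) and ended near (5.6, 7.2).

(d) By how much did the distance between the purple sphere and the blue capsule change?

+0.3

The distance was about 7.4 in the first image and 7.7 in the second, so they moved 0.3 units further apart.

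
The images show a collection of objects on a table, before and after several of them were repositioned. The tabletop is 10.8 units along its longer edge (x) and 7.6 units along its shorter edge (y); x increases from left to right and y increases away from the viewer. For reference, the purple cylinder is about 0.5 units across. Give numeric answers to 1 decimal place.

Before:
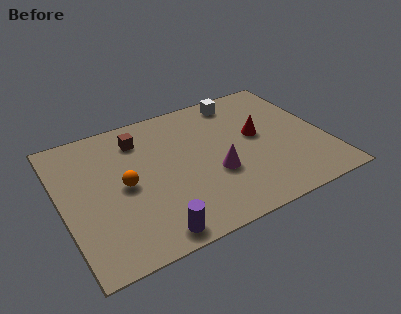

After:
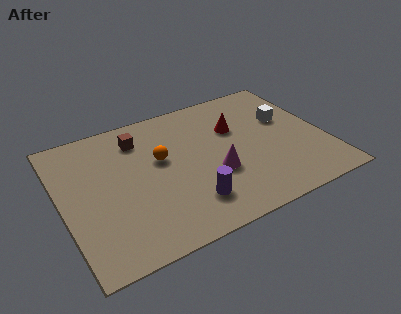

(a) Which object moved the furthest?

the white cube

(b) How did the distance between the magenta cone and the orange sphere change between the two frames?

-1.1

Before: roughly 3.7 units apart; after: 2.6. That's 1.1 units closer together.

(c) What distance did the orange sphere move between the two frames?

1.8

From (2.5, 3.7) to (4.1, 4.5), the orange sphere covered √(1.6² + 0.8²) ≈ 1.8 units.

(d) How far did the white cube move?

2.5

From (7.7, 6.6) to (9.4, 4.7), the white cube covered √(1.7² + 1.9²) ≈ 2.5 units.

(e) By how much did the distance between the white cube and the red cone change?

-0.3

Before: roughly 2.4 units apart; after: 2.1. That's 0.3 units closer together.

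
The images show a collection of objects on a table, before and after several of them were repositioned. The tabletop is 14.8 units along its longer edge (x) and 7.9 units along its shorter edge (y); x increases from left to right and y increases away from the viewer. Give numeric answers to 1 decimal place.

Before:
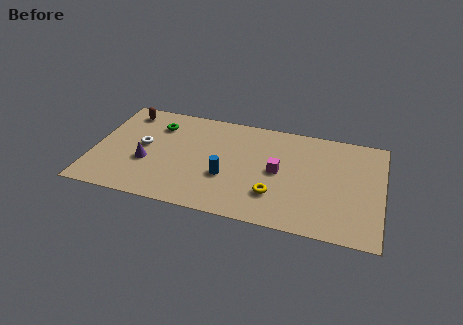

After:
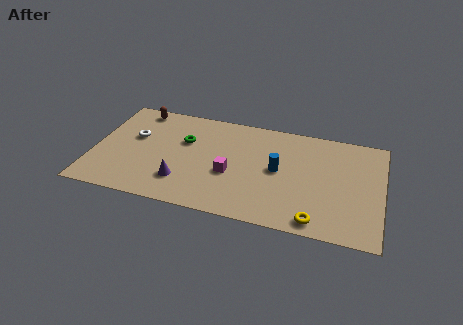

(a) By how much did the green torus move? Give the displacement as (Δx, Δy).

(1.5, -0.9)

The green torus was at about (3.1, 6.0) and moved to about (4.6, 5.1).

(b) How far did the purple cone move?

2.1

The purple cone was near (2.8, 3.0) before and (4.7, 2.0) after, so it travelled √(1.9² + 1.0²) ≈ 2.1 units.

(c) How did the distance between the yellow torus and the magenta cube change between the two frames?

+3.3

The distance was about 1.8 in the first image and 5.1 in the second, so they moved 3.3 units further apart.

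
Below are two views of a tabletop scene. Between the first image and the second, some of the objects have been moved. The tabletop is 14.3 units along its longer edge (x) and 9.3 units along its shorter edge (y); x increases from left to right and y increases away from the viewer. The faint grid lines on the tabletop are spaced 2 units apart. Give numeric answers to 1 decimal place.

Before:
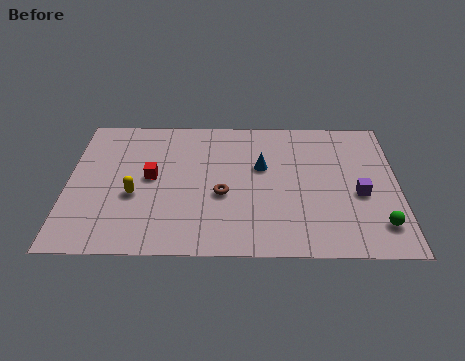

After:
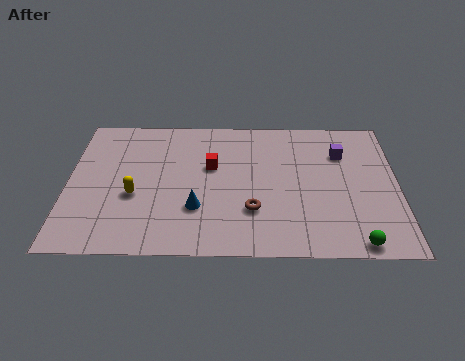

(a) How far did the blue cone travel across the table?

4.0

The blue cone moved from about (8.4, 5.7) to (5.6, 2.9), a distance of √(2.8² + 2.8²) ≈ 4.0.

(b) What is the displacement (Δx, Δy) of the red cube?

(2.6, 0.8)

The red cube started near (3.6, 4.9) and ended near (6.2, 5.7).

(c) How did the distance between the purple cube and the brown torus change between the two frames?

-0.4

Before: roughly 5.9 units apart; after: 5.5. That's 0.4 units closer together.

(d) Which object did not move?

the yellow capsule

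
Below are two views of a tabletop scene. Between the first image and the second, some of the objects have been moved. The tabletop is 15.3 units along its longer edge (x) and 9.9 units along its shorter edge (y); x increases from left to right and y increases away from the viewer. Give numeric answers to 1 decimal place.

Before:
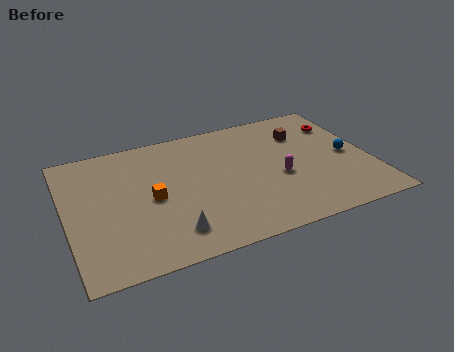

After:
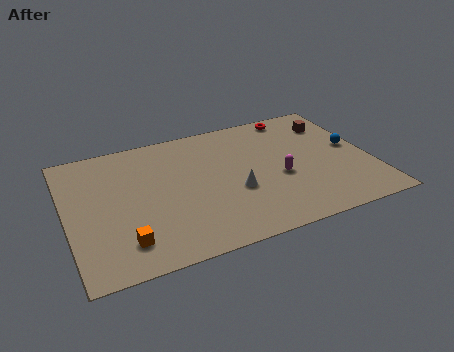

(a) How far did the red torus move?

2.7

The red torus moved from about (14.2, 7.4) to (12.0, 8.9), a distance of √(2.2² + 1.5²) ≈ 2.7.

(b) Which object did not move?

the magenta capsule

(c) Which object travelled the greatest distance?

the white cone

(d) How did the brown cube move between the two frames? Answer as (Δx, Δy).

(1.6, 0.4)

The brown cube started near (12.2, 7.2) and ended near (13.8, 7.6).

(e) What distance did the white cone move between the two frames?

3.9

The white cone moved from about (4.9, 1.9) to (8.3, 3.8), a distance of √(3.4² + 1.9²) ≈ 3.9.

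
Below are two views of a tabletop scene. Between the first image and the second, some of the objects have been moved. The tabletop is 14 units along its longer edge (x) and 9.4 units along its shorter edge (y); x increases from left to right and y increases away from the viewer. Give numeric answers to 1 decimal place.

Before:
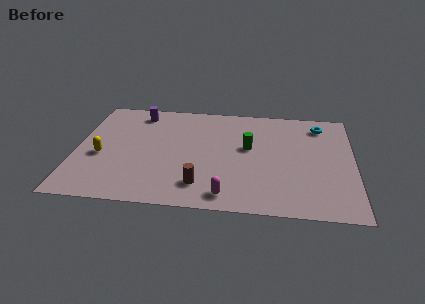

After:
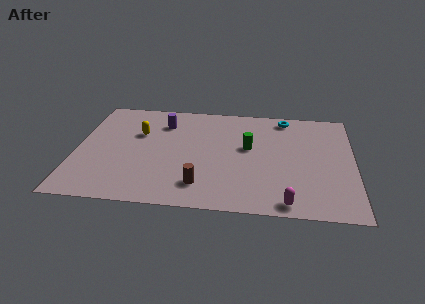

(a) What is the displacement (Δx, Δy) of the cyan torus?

(-1.8, 0.5)

The cyan torus was at about (12.3, 7.8) and moved to about (10.5, 8.3).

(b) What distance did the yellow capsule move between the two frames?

2.8

The yellow capsule was near (1.3, 3.9) before and (3.1, 6.1) after, so it travelled √(1.8² + 2.2²) ≈ 2.8 units.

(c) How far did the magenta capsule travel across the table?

3.0

The magenta capsule was near (7.7, 1.2) before and (10.7, 0.9) after, so it travelled √(3.0² + 0.3²) ≈ 3.0 units.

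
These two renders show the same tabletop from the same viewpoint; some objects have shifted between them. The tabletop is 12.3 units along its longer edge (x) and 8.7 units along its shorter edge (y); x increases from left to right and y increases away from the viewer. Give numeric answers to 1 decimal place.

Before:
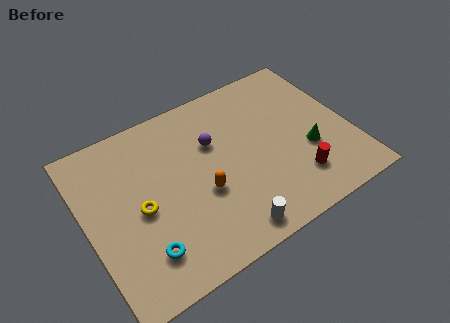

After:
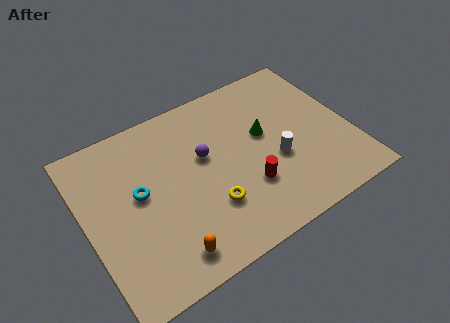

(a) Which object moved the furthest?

the white cylinder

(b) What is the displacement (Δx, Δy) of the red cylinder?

(-2.2, 0.7)

The red cylinder was at about (9.4, 2.0) and moved to about (7.2, 2.7).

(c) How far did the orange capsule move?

2.9

The orange capsule moved from about (5.2, 3.4) to (3.2, 1.3), a distance of √(2.0² + 2.1²) ≈ 2.9.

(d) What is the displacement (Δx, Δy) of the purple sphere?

(-0.5, -0.5)

The purple sphere started near (6.1, 5.7) and ended near (5.6, 5.2).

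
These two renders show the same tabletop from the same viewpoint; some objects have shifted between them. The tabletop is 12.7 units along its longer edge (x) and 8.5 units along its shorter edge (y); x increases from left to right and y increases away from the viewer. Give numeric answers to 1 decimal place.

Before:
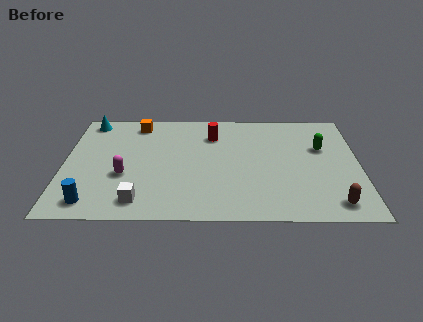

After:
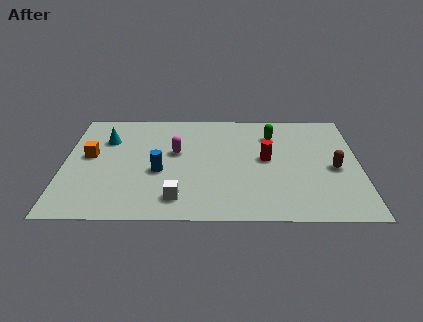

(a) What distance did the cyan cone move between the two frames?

1.7

The cyan cone moved from about (1.0, 7.5) to (1.8, 6.0), a distance of √(0.8² + 1.5²) ≈ 1.7.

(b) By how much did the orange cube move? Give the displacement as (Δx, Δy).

(-2.0, -2.6)

The orange cube was at about (3.1, 7.3) and moved to about (1.1, 4.7).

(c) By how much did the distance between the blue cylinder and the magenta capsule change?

-0.7

Before: roughly 2.4 units apart; after: 1.7. That's 0.7 units closer together.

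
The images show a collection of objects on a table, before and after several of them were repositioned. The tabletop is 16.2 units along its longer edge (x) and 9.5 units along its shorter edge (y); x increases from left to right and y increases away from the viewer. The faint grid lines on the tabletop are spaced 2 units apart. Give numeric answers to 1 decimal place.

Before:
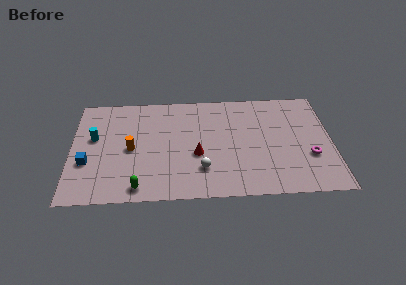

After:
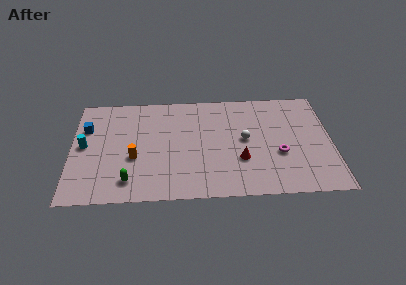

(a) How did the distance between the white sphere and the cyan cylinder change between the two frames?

+2.6

The distance was about 7.4 in the first image and 10.0 in the second, so they moved 2.6 units further apart.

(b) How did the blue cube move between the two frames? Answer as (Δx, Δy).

(-0.1, 3.1)

The blue cube started near (1.0, 3.4) and ended near (0.9, 6.5).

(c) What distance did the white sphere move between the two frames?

3.7

The white sphere was near (8.1, 2.5) before and (10.8, 5.0) after, so it travelled √(2.7² + 2.5²) ≈ 3.7 units.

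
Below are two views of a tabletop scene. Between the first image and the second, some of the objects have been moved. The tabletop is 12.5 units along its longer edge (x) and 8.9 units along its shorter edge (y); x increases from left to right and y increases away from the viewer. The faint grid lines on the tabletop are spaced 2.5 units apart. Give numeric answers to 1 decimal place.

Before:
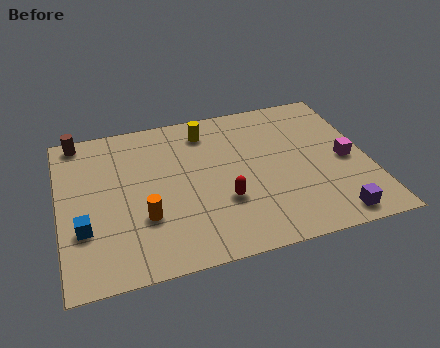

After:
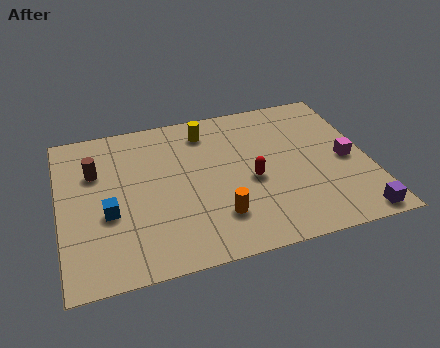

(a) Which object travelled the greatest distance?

the orange cylinder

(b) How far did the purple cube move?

0.9

The purple cube moved from about (10.7, 1.0) to (11.6, 0.8), a distance of √(0.9² + 0.2²) ≈ 0.9.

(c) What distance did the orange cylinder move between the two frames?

3.0

The orange cylinder was near (3.3, 2.9) before and (6.2, 2.2) after, so it travelled √(2.9² + 0.7²) ≈ 3.0 units.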